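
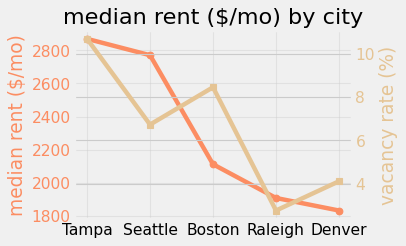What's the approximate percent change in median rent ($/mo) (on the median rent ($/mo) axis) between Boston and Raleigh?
Boston ≈ 2100, Raleigh ≈ 1900; (1900 − 2100) / 2100 ≈ -9.5%.

≈ -9.5%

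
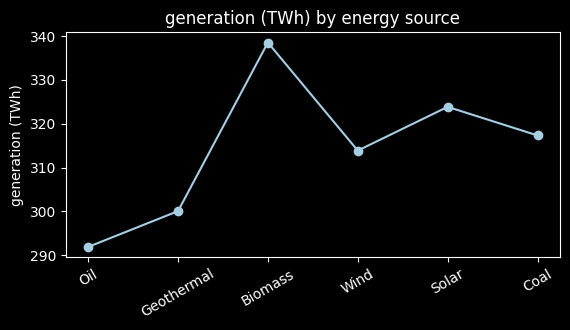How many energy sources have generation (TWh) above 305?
Above 305: Biomass, Wind, Solar, Coal.

4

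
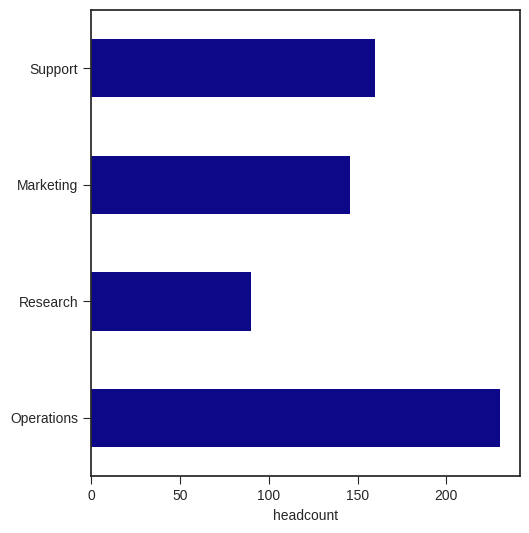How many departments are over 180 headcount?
Above 180: Operations.

1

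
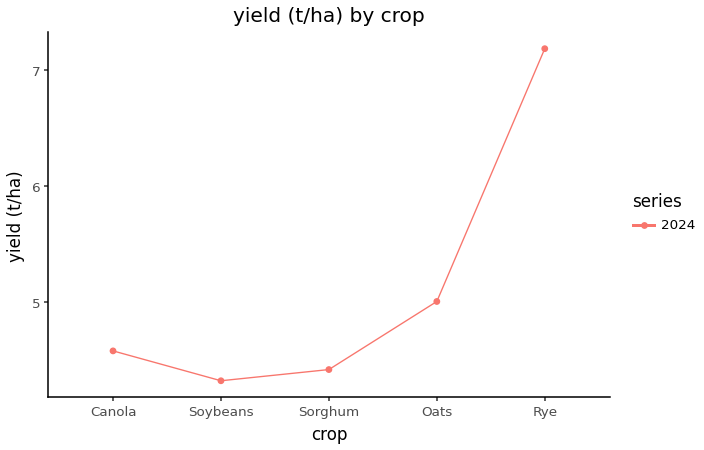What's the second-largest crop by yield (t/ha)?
Oats

Top 3: Rye ≈ 7.0, Oats ≈ 5.0, Canola ≈ 4.5.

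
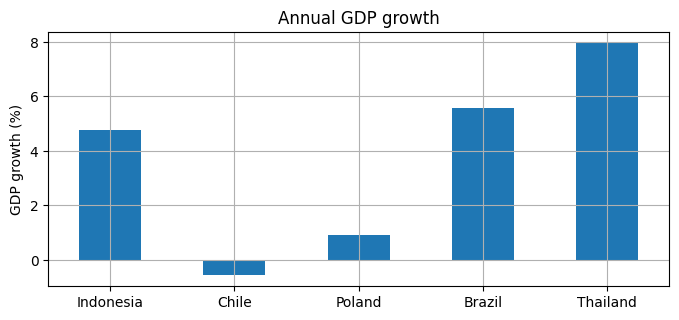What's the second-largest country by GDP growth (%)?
Top 3: Thailand ≈ 8, Brazil ≈ 6, Indonesia ≈ 5.

Brazil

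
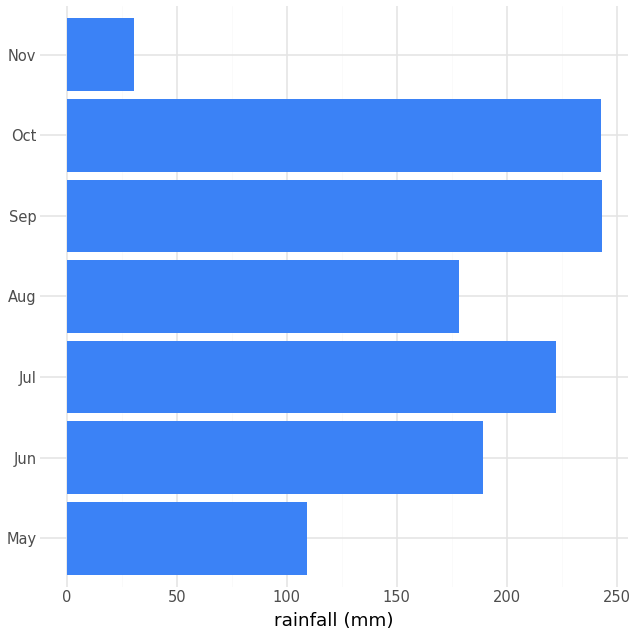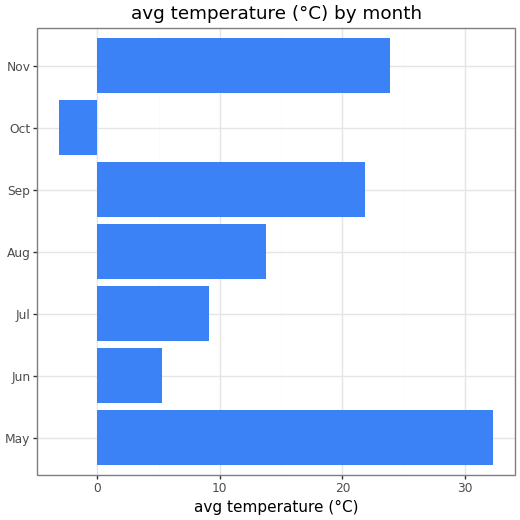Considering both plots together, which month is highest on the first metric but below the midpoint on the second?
Oct

Chart 2 median avg temperature (°C) ≈ 15; below-median months: Jun, Jul, Oct. Among those, Oct has the highest rainfall (mm) (≈ 250).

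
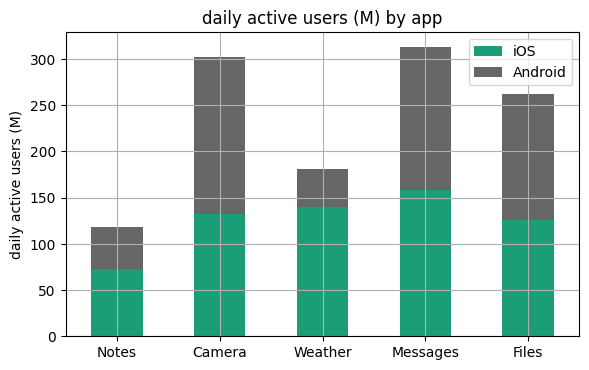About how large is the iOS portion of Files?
≈ 150

iOS top ≈ 150, bottom ≈ 0; segment ≈ 150.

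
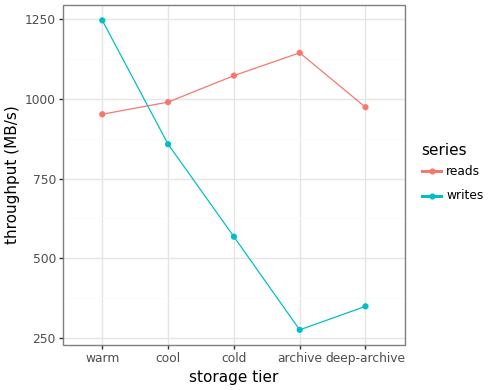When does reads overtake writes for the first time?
cool

warm: reads ≈ 1000 vs writes ≈ 1200 (not yet); cool: reads ≈ 1000 vs writes ≈ 900 (first crossover).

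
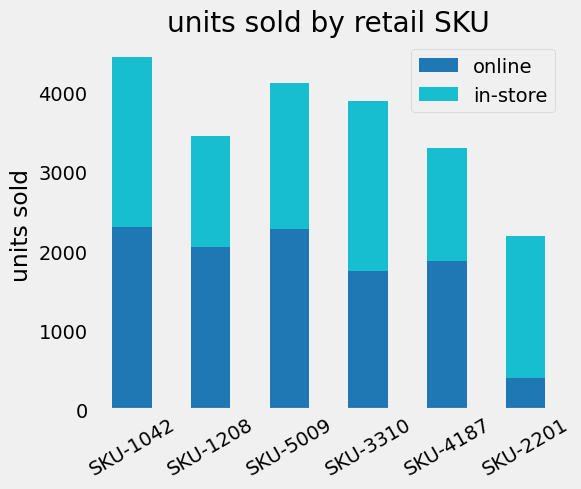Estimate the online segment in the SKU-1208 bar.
online top ≈ 2000, bottom ≈ 0; segment ≈ 2000.

≈ 2000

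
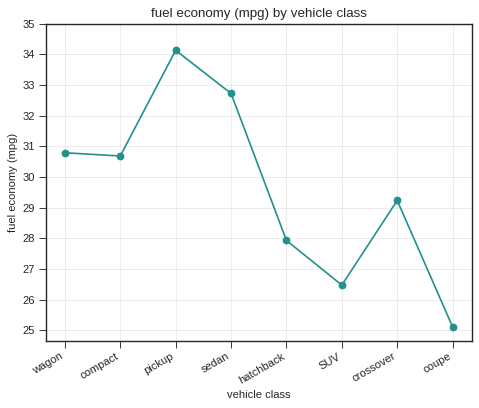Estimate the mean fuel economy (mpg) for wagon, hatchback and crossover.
(31 + 28 + 29) / 3 ≈ 29.

≈ 29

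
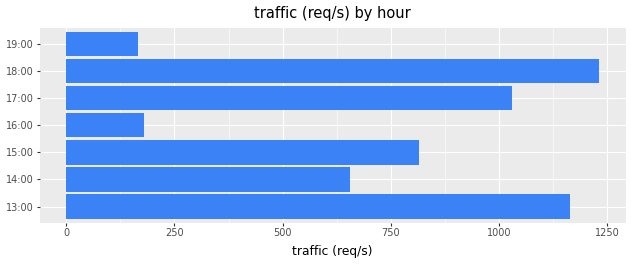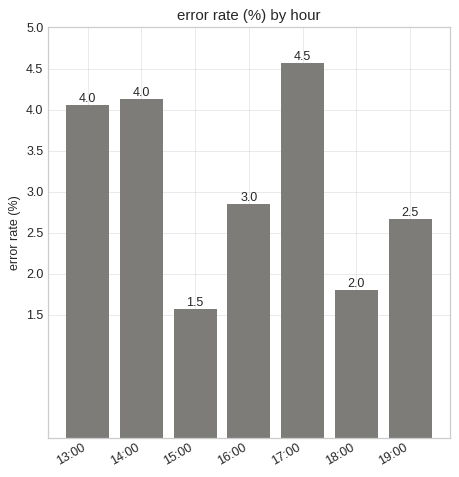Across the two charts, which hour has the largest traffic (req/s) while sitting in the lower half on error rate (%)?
Chart 2 median error rate (%) ≈ 3; below-median hours: 15:00, 18:00, 19:00. Among those, 18:00 has the highest traffic (req/s) (≈ 1200).

18:00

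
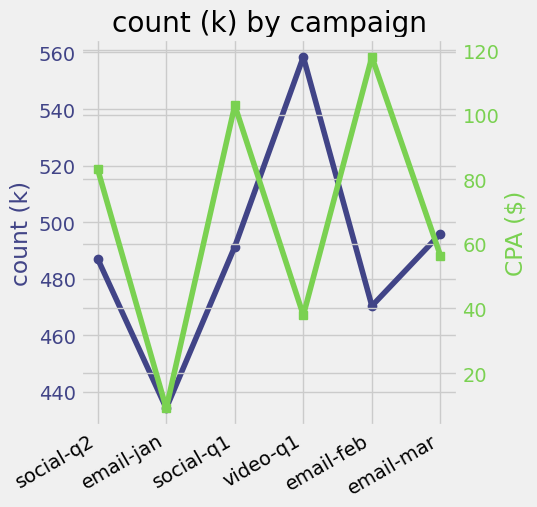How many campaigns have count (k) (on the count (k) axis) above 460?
5

Above 460: social-q2, social-q1, video-q1, email-feb, email-mar.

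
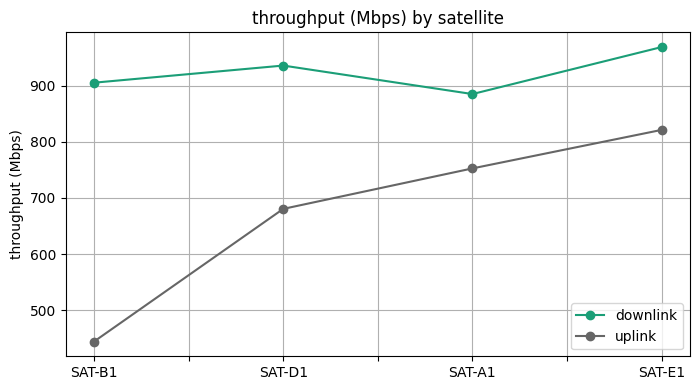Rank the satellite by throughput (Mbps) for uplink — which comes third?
Top 4 for uplink: SAT-E1 ≈ 800, SAT-A1 ≈ 750, SAT-D1 ≈ 700, SAT-B1 ≈ 450.

SAT-D1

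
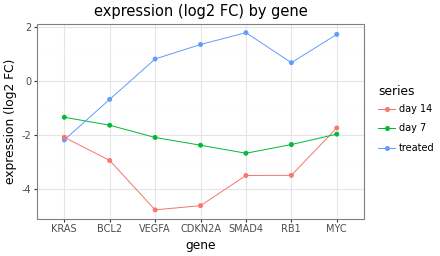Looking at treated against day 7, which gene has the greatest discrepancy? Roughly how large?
SMAD4, ≈ 5 log2 FC

SMAD4: treated ≈ 2, day 7 ≈ -3 → gap ≈ 5. Next-largest (CDKN2A) is only ≈ 3.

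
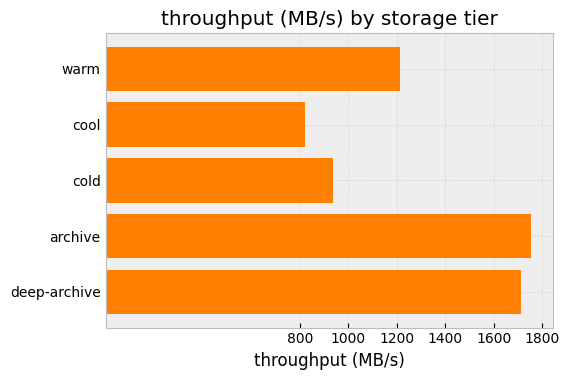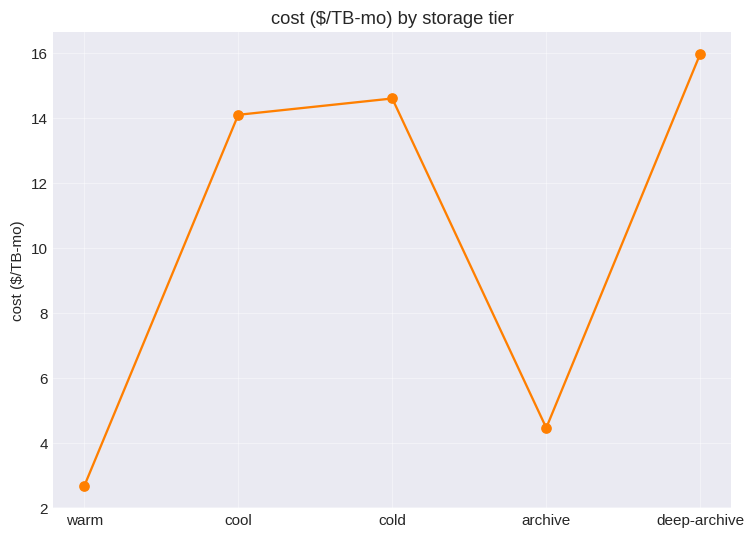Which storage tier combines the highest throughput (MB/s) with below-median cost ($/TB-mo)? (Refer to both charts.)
Chart 2 median cost ($/TB-mo) ≈ 14; below-median storage tiers: warm, archive. Among those, archive has the highest throughput (MB/s) (≈ 1800).

archive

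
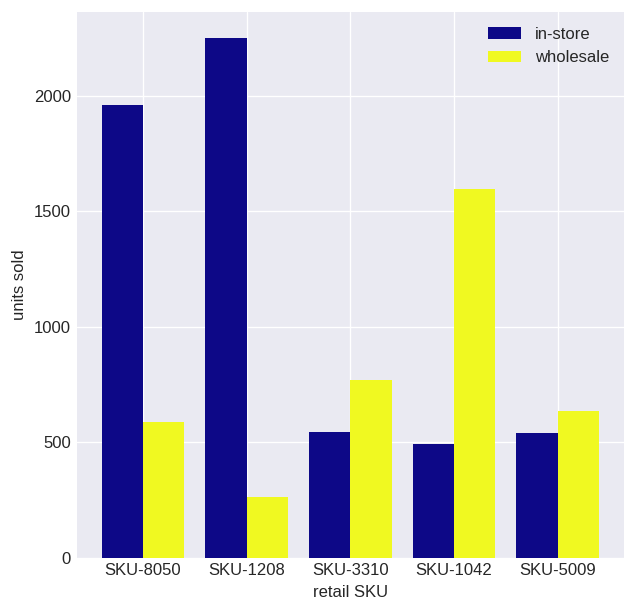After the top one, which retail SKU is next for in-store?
SKU-8050

Top 3 for in-store: SKU-1208 ≈ 2200, SKU-8050 ≈ 2000, SKU-3310 ≈ 600.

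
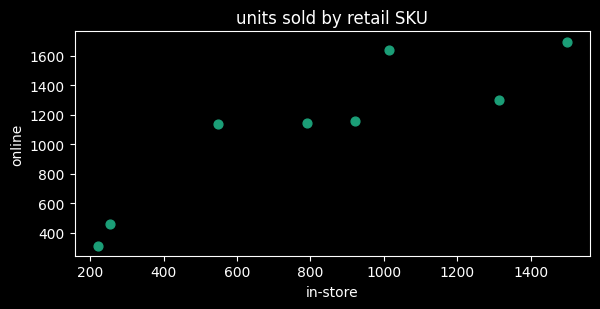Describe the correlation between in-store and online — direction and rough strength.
Points are positively correlated; strong (|r| ≈ 0.9).

positive, strong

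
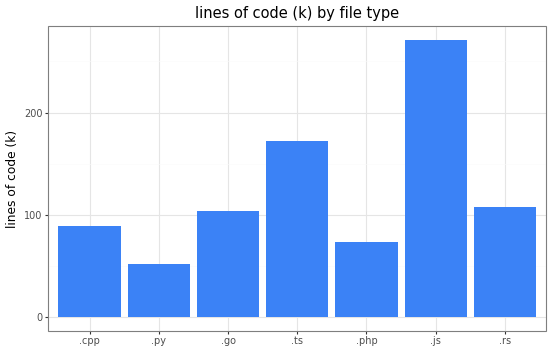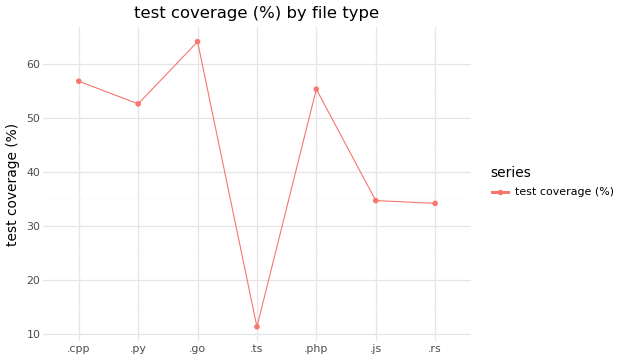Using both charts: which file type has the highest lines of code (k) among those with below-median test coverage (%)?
Chart 2 median test coverage (%) ≈ 50; below-median file types: .ts, .js, .rs. Among those, .js has the highest lines of code (k) (≈ 275).

.js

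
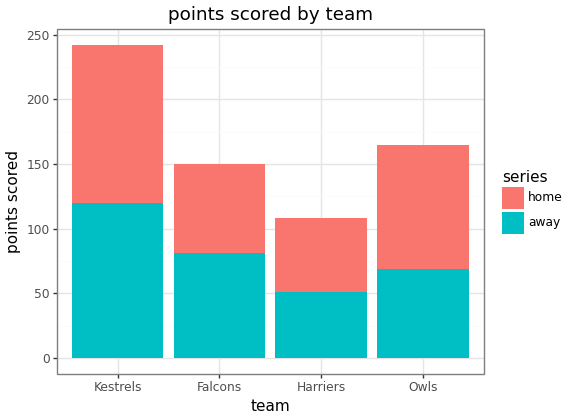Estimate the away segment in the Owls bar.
away top ≈ 75, bottom ≈ 0; segment ≈ 75.

≈ 75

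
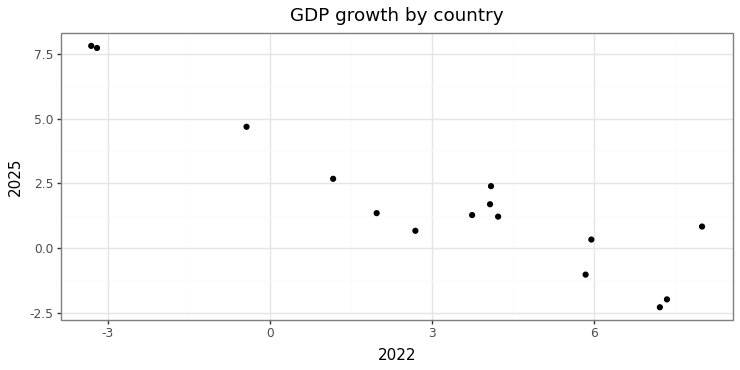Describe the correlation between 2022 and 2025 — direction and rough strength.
Points are negatively correlated; strong (|r| ≈ 0.9).

negative, strong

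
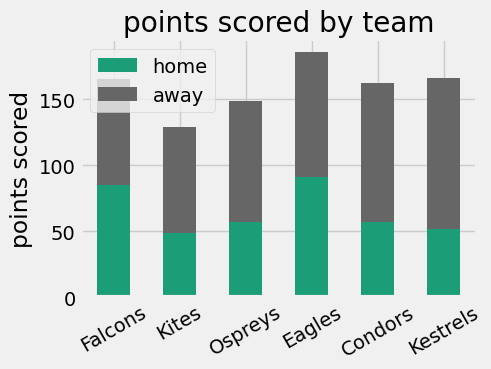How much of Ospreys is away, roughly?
≈ 80

away top ≈ 140, bottom ≈ 60; segment ≈ 80.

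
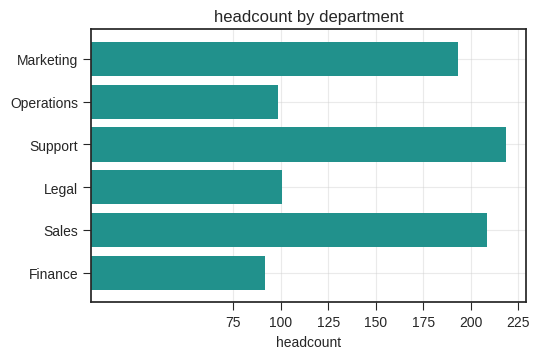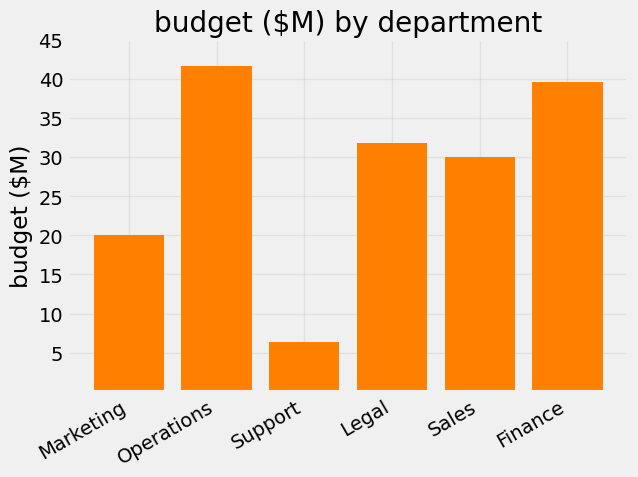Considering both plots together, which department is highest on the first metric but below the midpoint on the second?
Chart 2 median budget ($M) ≈ 30; below-median departments: Marketing, Support, Sales. Among those, Support has the highest headcount (≈ 225).

Support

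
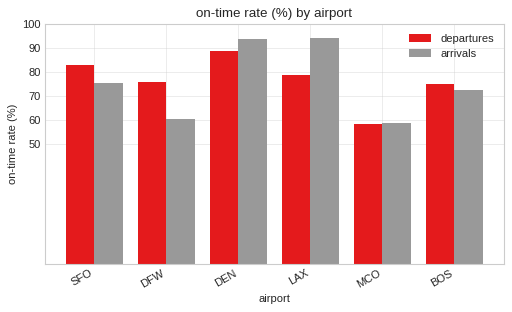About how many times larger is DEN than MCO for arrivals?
DEN ≈ 90, MCO ≈ 60; 90/60 ≈ 1.5.

≈ 1.5×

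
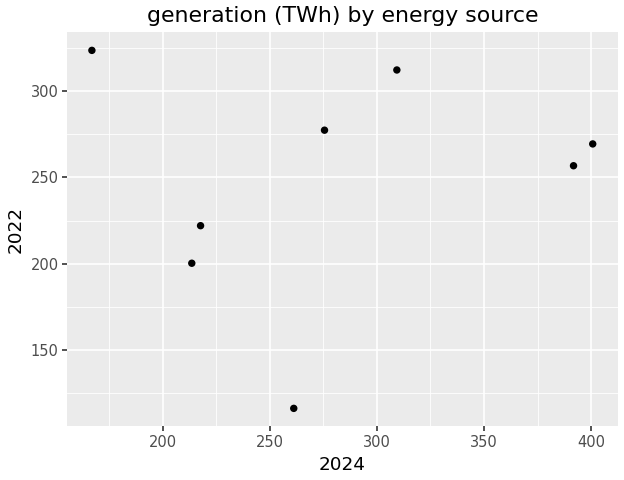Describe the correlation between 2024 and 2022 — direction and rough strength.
Points are roughly uncorrelated; weak (|r| ≈ 0.1).

no clear correlation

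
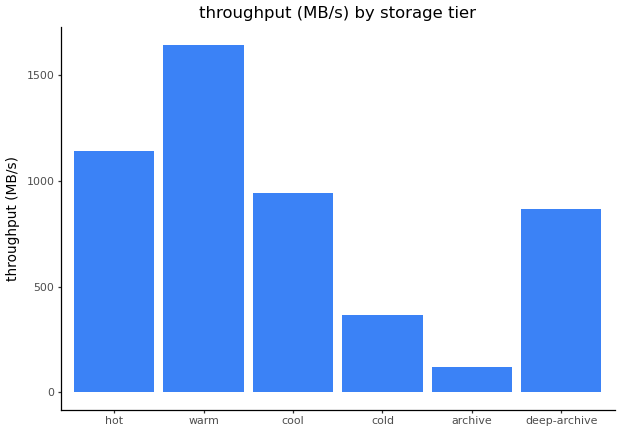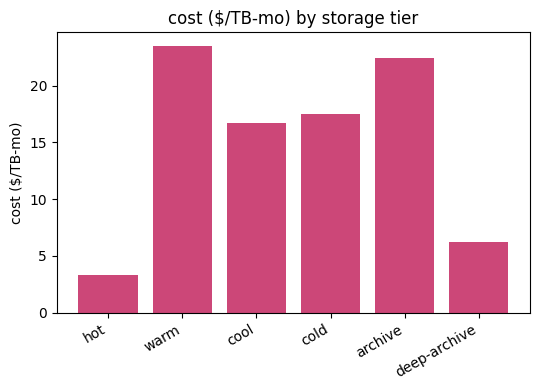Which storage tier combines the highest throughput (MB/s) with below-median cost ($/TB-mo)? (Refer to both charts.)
Chart 2 median cost ($/TB-mo) ≈ 15; below-median storage tiers: hot, cool, deep-archive. Among those, hot has the highest throughput (MB/s) (≈ 1200).

hot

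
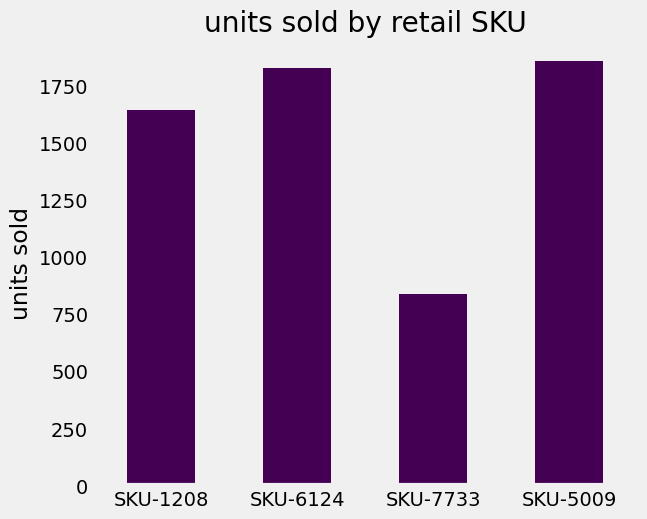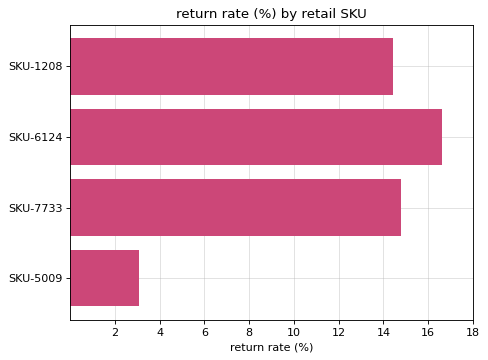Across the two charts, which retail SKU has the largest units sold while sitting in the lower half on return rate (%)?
Chart 2 median return rate (%) ≈ 14; below-median retail SKUs: SKU-1208, SKU-5009. Among those, SKU-5009 has the highest units sold (≈ 1800).

SKU-5009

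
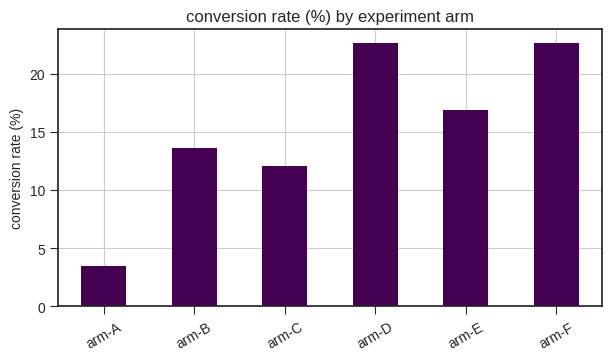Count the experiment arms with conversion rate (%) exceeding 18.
2

Above 18: arm-D, arm-F.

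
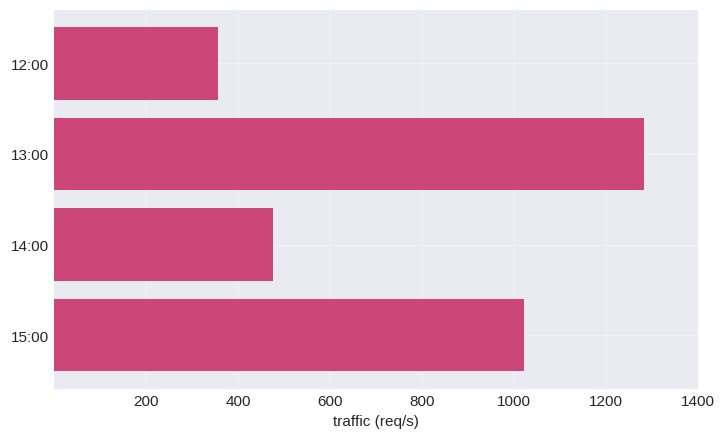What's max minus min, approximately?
Max 13:00 ≈ 1200, min 12:00 ≈ 400; range ≈ 800.

≈ 800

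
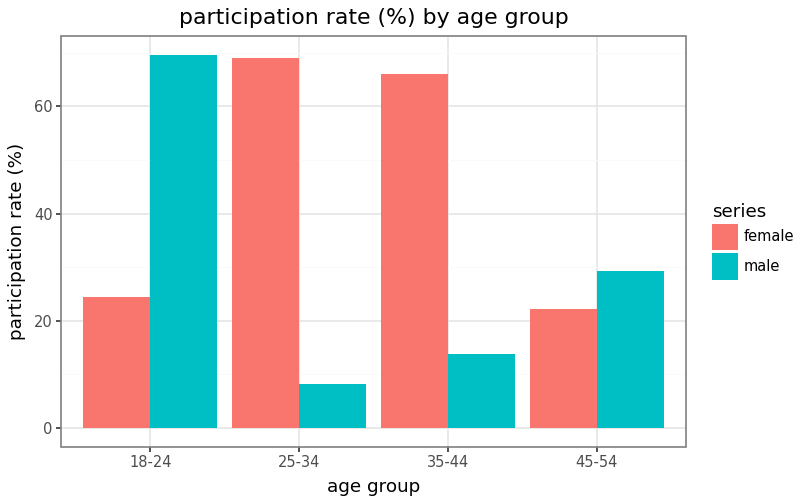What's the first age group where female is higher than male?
25-34

18-24: female ≈ 20 vs male ≈ 70 (not yet); 25-34: female ≈ 70 vs male ≈ 10 (first crossover).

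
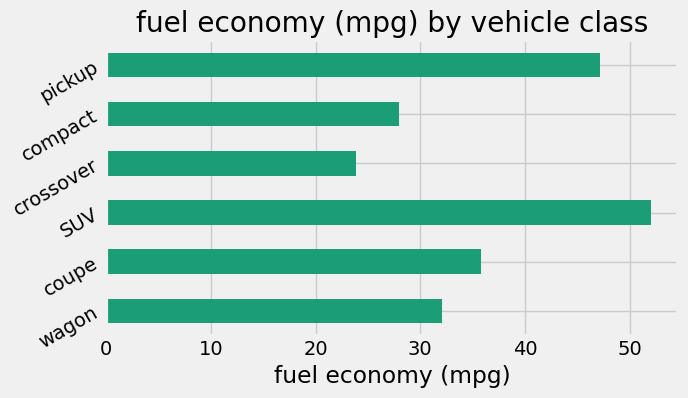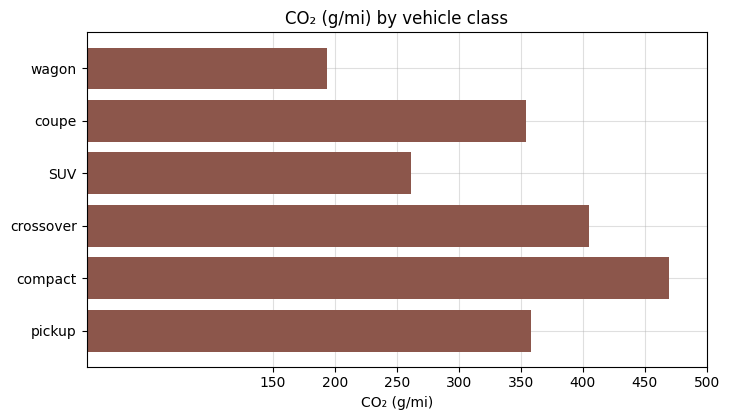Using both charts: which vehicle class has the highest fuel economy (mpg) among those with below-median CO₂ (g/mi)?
SUV

Chart 2 median CO₂ (g/mi) ≈ 350; below-median vehicle classes: wagon, coupe, SUV. Among those, SUV has the highest fuel economy (mpg) (≈ 50).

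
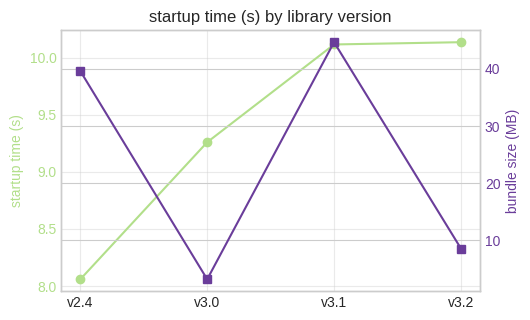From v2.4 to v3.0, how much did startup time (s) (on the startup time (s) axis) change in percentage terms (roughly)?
v2.4 ≈ 8.0, v3.0 ≈ 9.2; (9.2 − 8.0) / 8.0 ≈ +15%.

≈ +15%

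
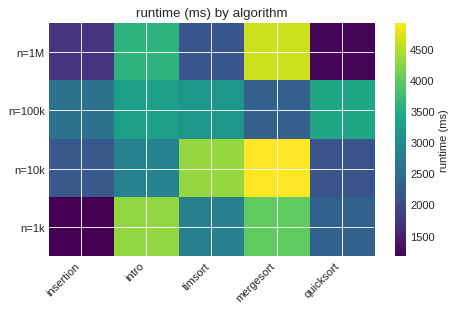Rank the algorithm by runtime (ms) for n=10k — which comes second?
timsort

Top 3 for n=10k: mergesort ≈ 5000, timsort ≈ 4500, intro ≈ 3000.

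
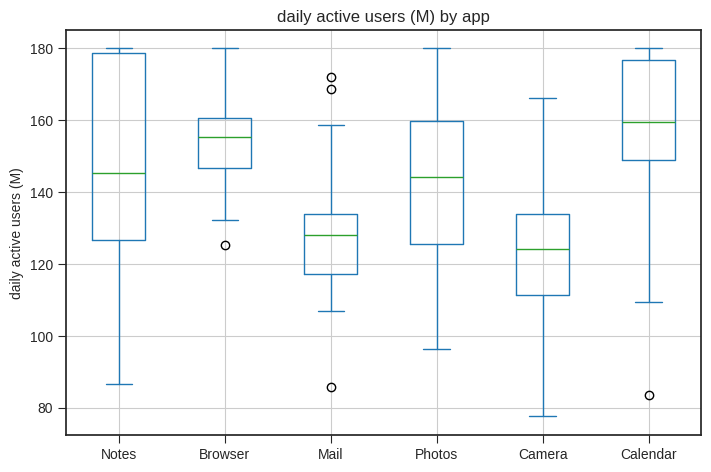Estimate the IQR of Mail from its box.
Q3 ≈ 135, Q1 ≈ 115; IQR ≈ 20.

≈ 20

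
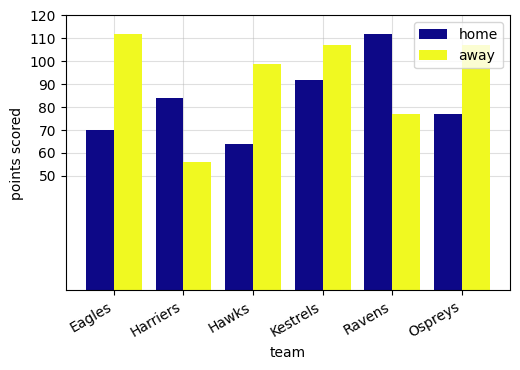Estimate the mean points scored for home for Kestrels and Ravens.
≈ 100

(90 + 110) / 2 ≈ 100.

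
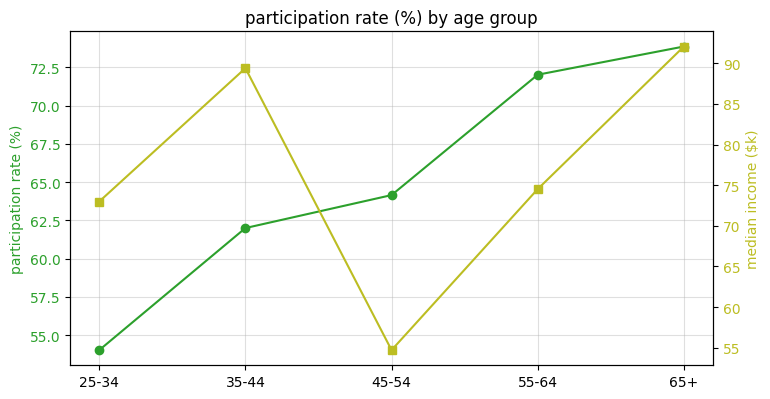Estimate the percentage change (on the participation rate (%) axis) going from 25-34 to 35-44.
25-34 ≈ 54, 35-44 ≈ 62; (62 − 54) / 54 ≈ +14.8%.

≈ +14.8%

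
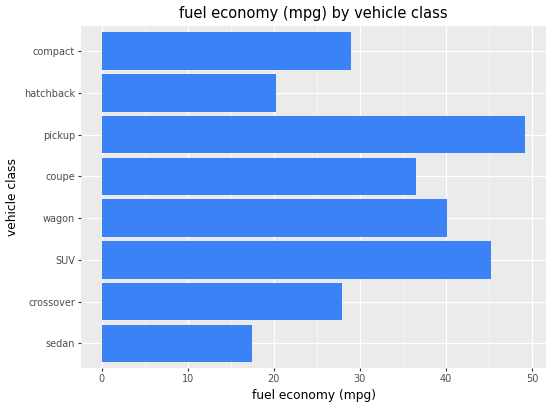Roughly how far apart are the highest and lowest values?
Max pickup ≈ 50, min sedan ≈ 15; range ≈ 35.

≈ 35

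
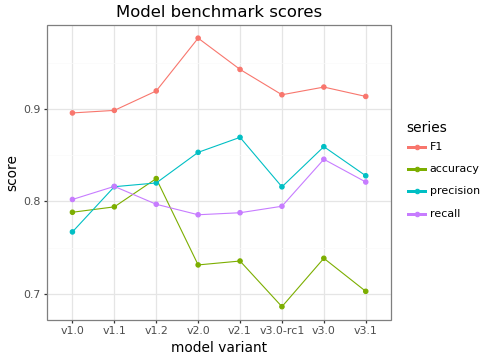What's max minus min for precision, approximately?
≈ 0.10

Max v2.1 ≈ 0.85, min v1.0 ≈ 0.75; range ≈ 0.10.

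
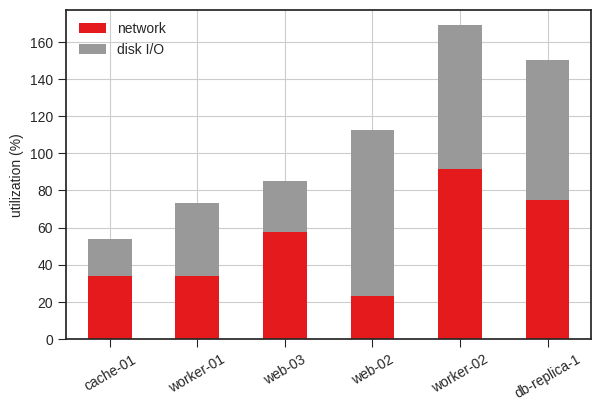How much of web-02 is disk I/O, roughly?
disk I/O top ≈ 120, bottom ≈ 20; segment ≈ 100.

≈ 100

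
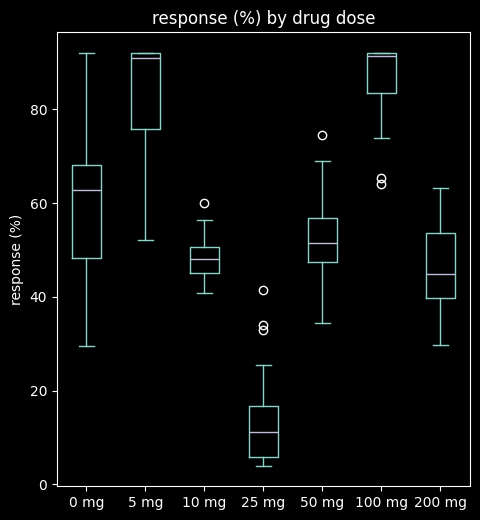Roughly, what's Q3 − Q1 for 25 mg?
≈ 10

Q3 ≈ 20, Q1 ≈ 10; IQR ≈ 10.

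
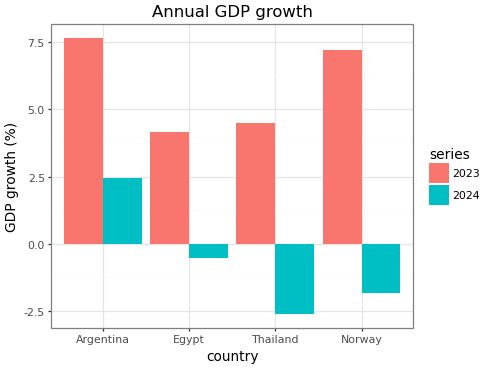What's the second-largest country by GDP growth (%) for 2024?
Top 3 for 2024: Argentina ≈ 2, Egypt ≈ -1, Norway ≈ -2.

Egypt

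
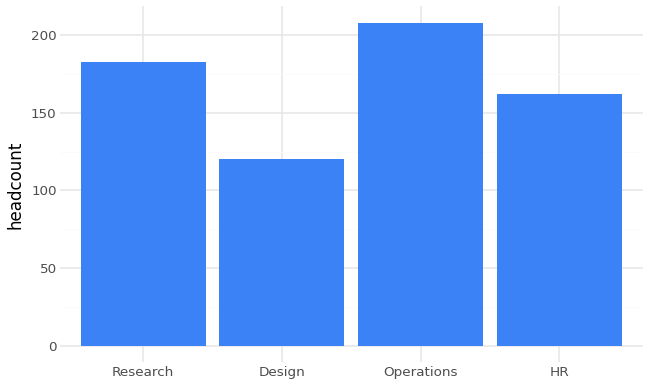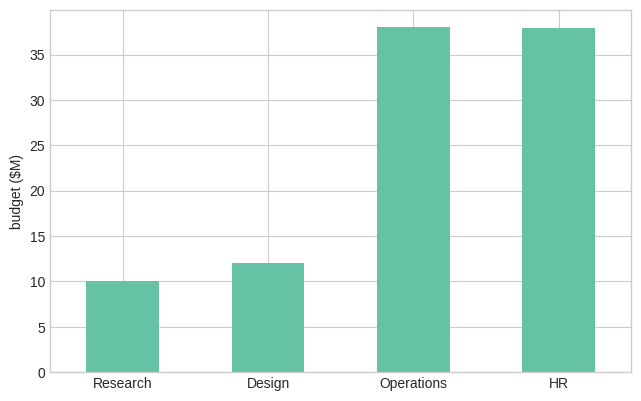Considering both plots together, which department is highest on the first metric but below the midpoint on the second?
Chart 2 median budget ($M) ≈ 25; below-median departments: Research, Design. Among those, Research has the highest headcount (≈ 180).

Research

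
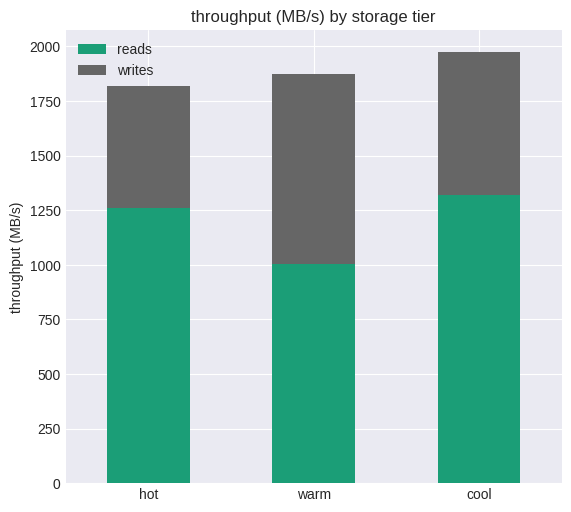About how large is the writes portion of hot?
writes top ≈ 1800, bottom ≈ 1200; segment ≈ 600.

≈ 600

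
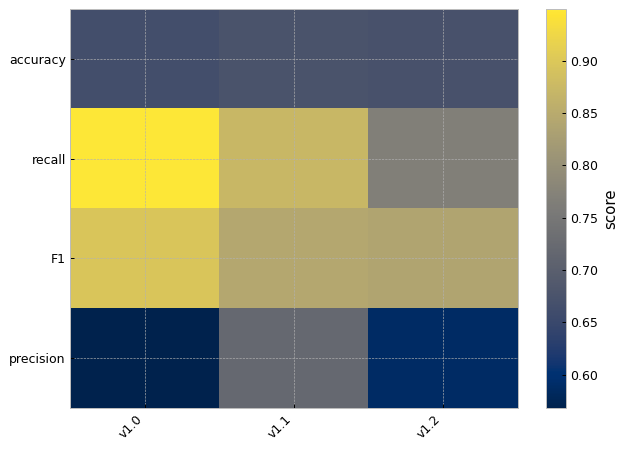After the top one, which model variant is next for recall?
Top 3 for recall: v1.0 ≈ 0.95, v1.1 ≈ 0.85, v1.2 ≈ 0.75.

v1.1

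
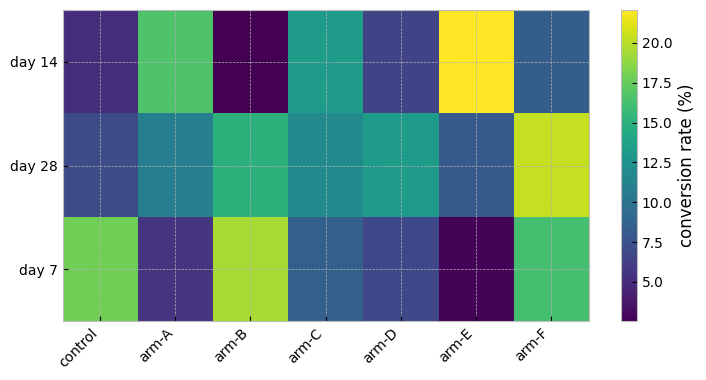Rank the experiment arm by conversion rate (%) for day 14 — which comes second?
Top 3 for day 14: arm-E ≈ 22, arm-A ≈ 16, arm-C ≈ 14.

arm-A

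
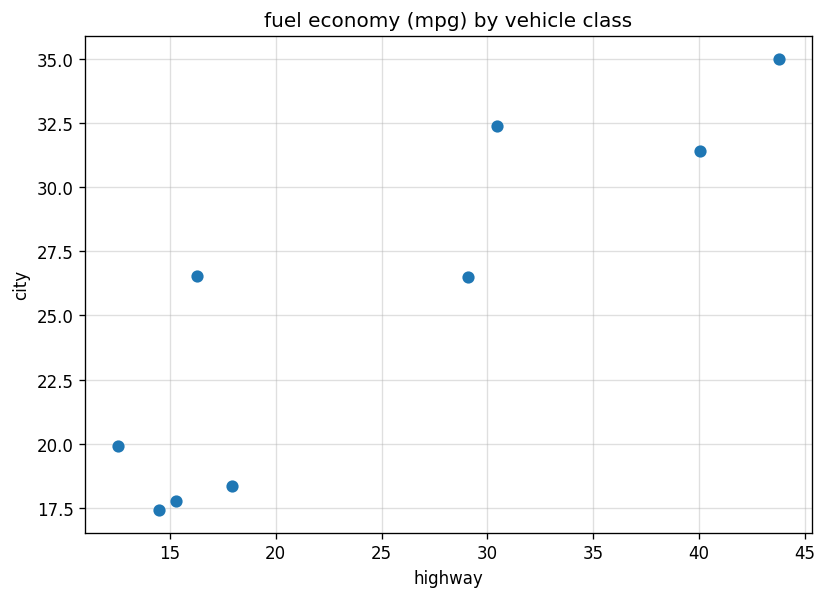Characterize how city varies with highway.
positive, strong

Points are positively correlated; strong (|r| ≈ 0.9).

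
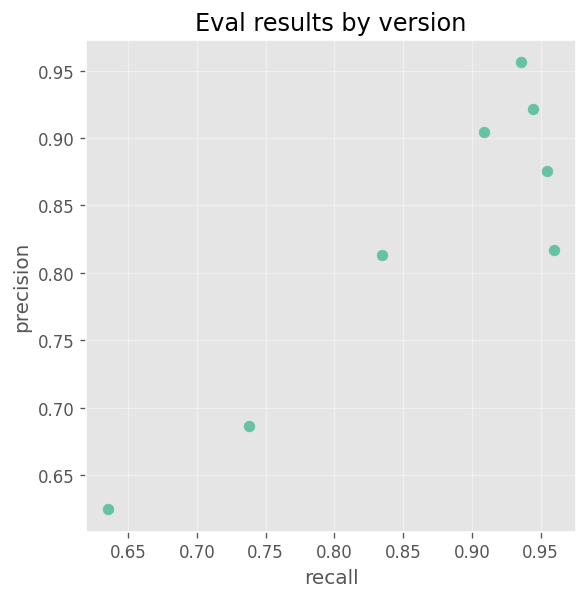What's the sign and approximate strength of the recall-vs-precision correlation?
Points are positively correlated; strong (|r| ≈ 0.9).

positive, strong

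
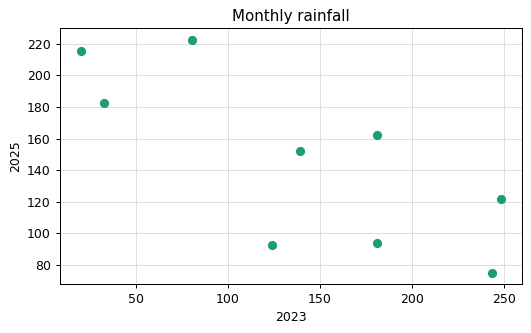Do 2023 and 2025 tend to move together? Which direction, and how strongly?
Points are negatively correlated; strong (|r| ≈ 0.8).

negative, strong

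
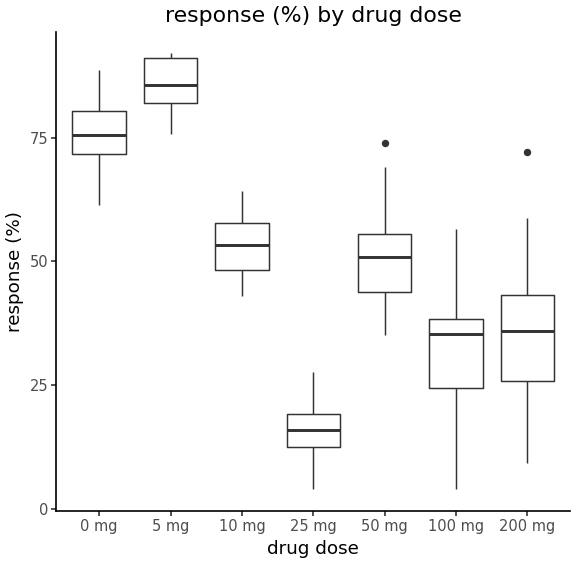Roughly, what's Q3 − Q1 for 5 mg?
≈ 10

Q3 ≈ 90, Q1 ≈ 80; IQR ≈ 10.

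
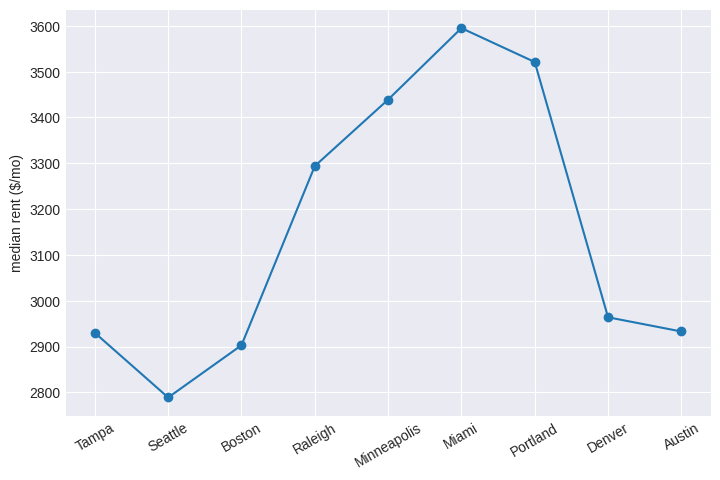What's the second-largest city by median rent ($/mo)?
Top 3: Miami ≈ 3600, Portland ≈ 3500, Minneapolis ≈ 3400.

Portland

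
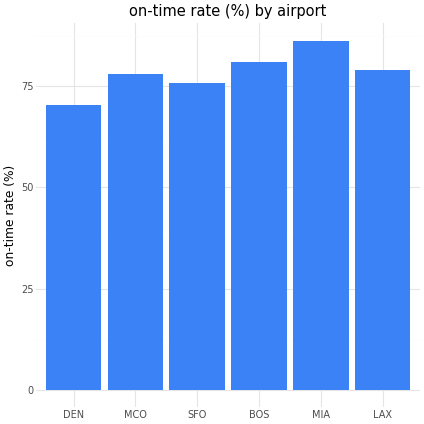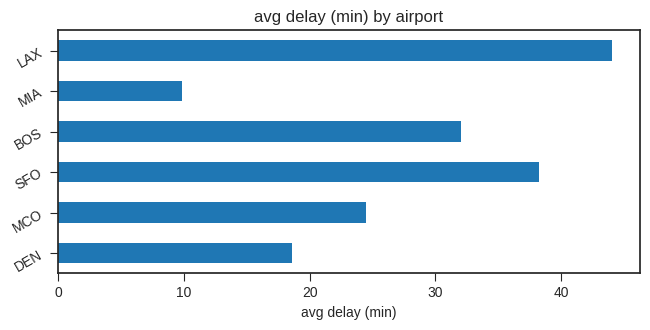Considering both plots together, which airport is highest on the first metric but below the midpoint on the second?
MIA

Chart 2 median avg delay (min) ≈ 30; below-median airports: DEN, MCO, MIA. Among those, MIA has the highest on-time rate (%) (≈ 90).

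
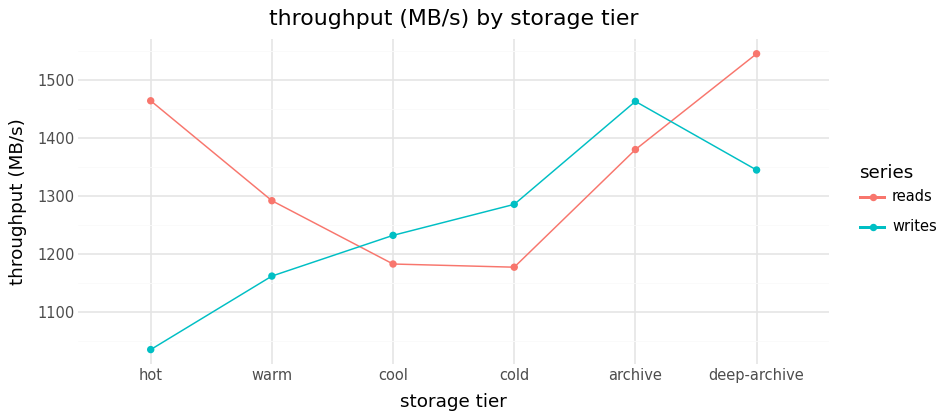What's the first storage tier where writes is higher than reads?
warm: writes ≈ 1150 vs reads ≈ 1300 (not yet); cool: writes ≈ 1250 vs reads ≈ 1200 (first crossover).

cool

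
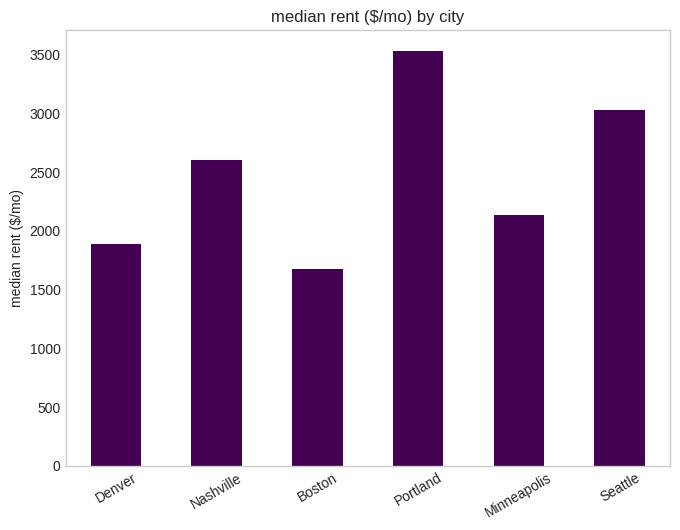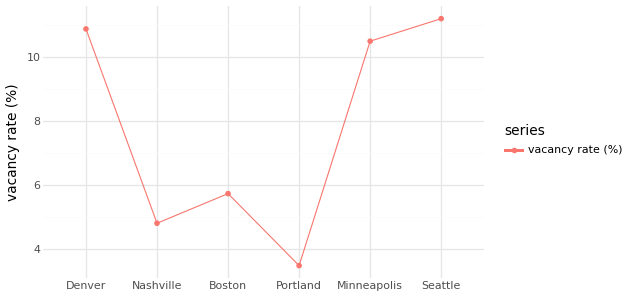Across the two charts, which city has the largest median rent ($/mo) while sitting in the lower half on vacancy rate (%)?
Chart 2 median vacancy rate (%) ≈ 8; below-median cities: Nashville, Boston, Portland. Among those, Portland has the highest median rent ($/mo) (≈ 3500).

Portland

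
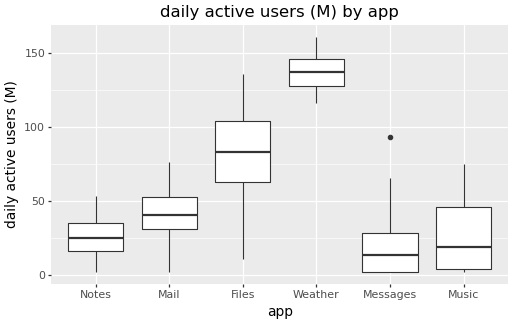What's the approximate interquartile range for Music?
Q3 ≈ 50, Q1 ≈ 0; IQR ≈ 50.

≈ 50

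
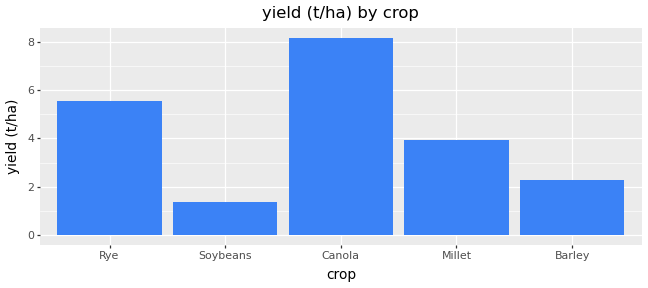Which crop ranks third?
Millet

Top 4: Canola ≈ 8, Rye ≈ 6, Millet ≈ 4, Barley ≈ 2.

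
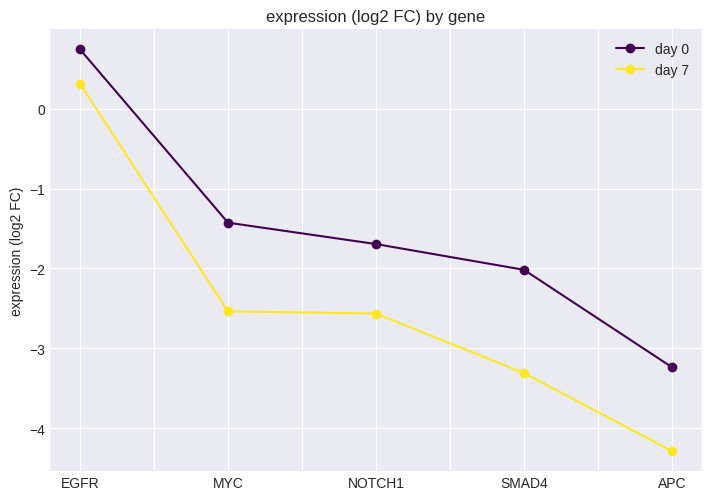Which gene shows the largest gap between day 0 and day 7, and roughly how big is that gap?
SMAD4: day 0 ≈ -2.0, day 7 ≈ -3.5 → gap ≈ 1.5. Next-largest (MYC) is only ≈ 1.0.

SMAD4, ≈ 1.5 log2 FC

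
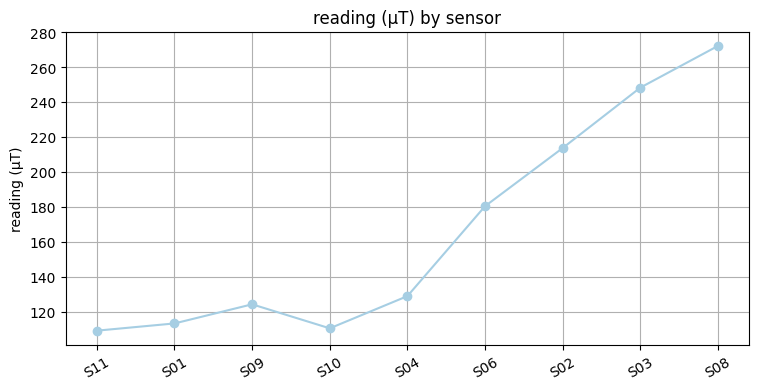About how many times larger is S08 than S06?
S08 ≈ 280, S06 ≈ 180; 280/180 ≈ 1.56.

≈ 1.56×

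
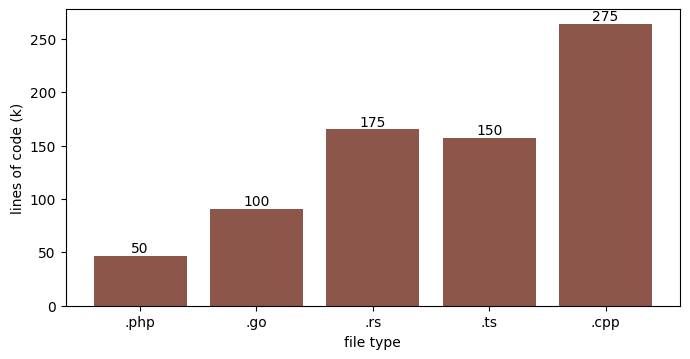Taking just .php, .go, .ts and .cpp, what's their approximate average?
≈ 144

(50 + 100 + 150 + 275) / 4 ≈ 144.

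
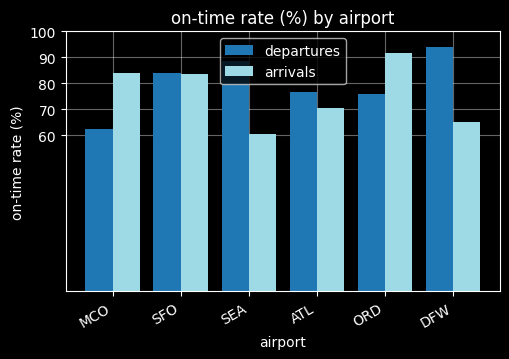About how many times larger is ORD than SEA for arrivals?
≈ 1.5×

ORD ≈ 90, SEA ≈ 60; 90/60 ≈ 1.5.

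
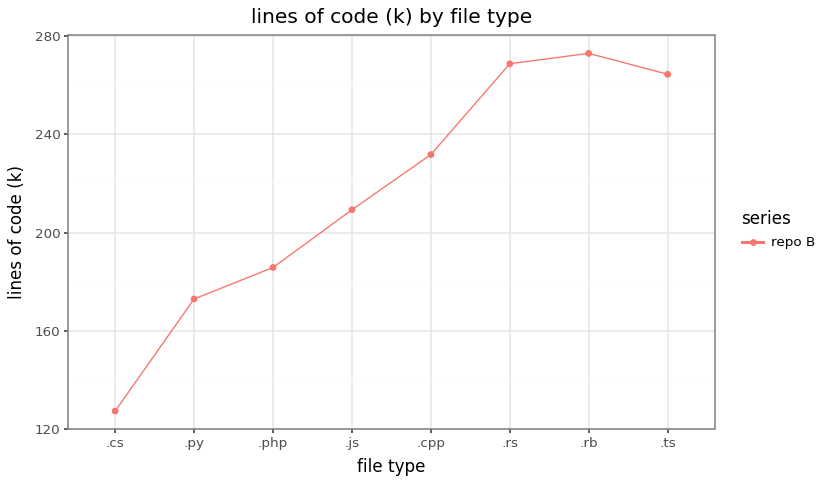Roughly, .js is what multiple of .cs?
≈ 1.67×

.js ≈ 200, .cs ≈ 120; 200/120 ≈ 1.67.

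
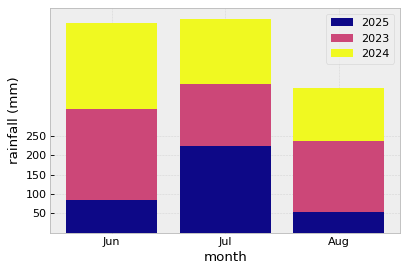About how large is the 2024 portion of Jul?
2024 top ≈ 550, bottom ≈ 400; segment ≈ 150.

≈ 150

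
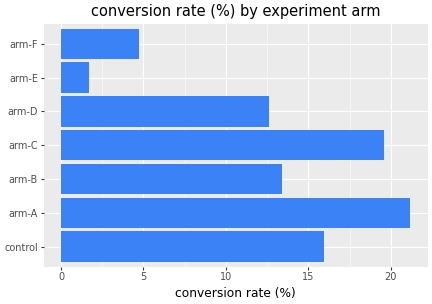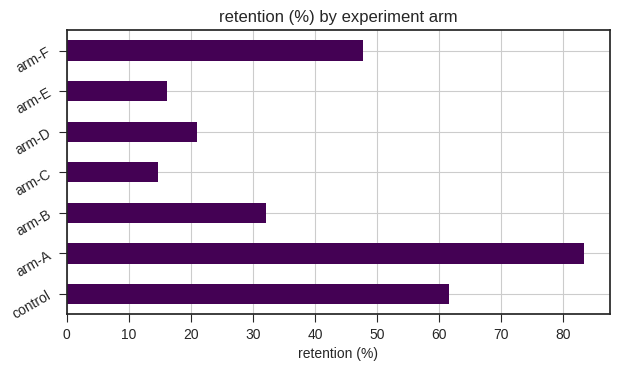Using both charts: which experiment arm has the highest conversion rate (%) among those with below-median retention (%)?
arm-C

Chart 2 median retention (%) ≈ 30; below-median experiment arms: arm-C, arm-D, arm-E. Among those, arm-C has the highest conversion rate (%) (≈ 20).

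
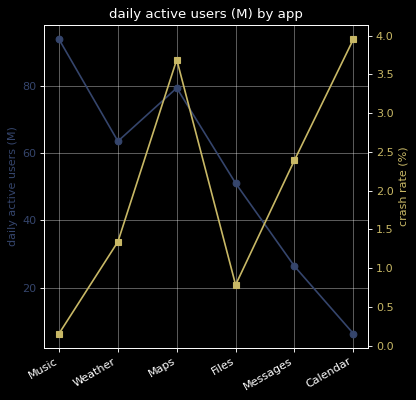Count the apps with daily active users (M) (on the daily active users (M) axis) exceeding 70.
Above 70: Music, Maps.

2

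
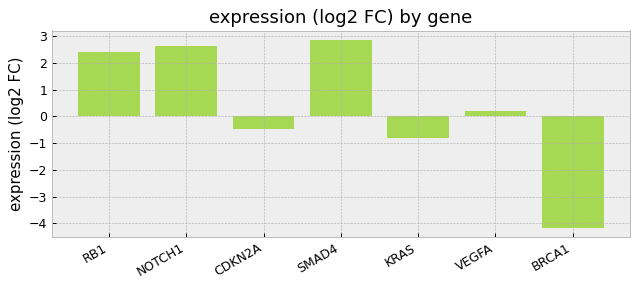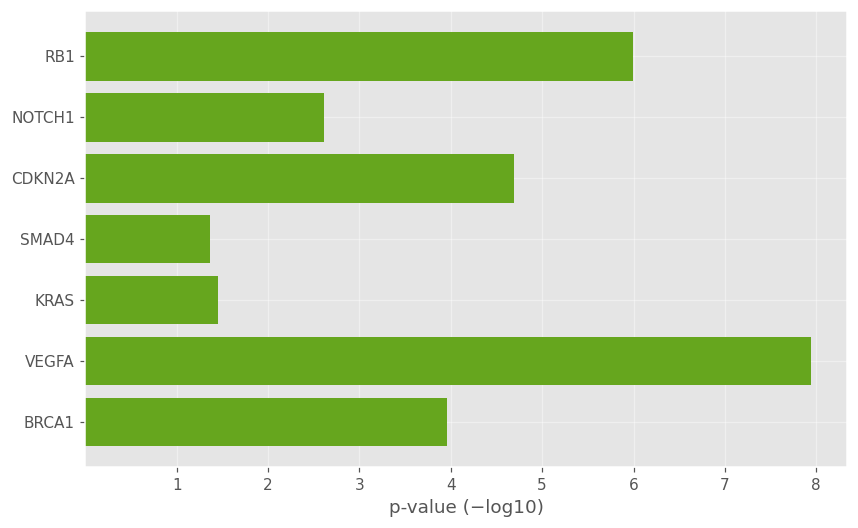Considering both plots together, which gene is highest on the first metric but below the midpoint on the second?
Chart 2 median p-value (−log10) ≈ 4; below-median genes: NOTCH1, SMAD4, KRAS. Among those, SMAD4 has the highest expression (log2 FC) (≈ 3).

SMAD4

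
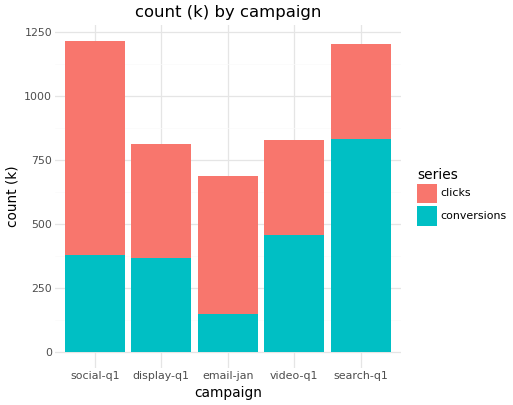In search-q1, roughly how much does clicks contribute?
clicks top ≈ 1200, bottom ≈ 800; segment ≈ 400.

≈ 400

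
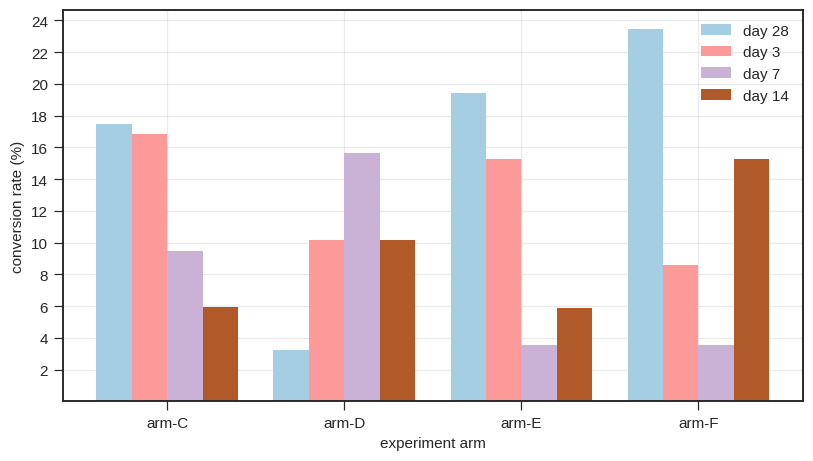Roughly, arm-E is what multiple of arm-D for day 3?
≈ 1.6×

arm-E ≈ 16, arm-D ≈ 10; 16/10 ≈ 1.6.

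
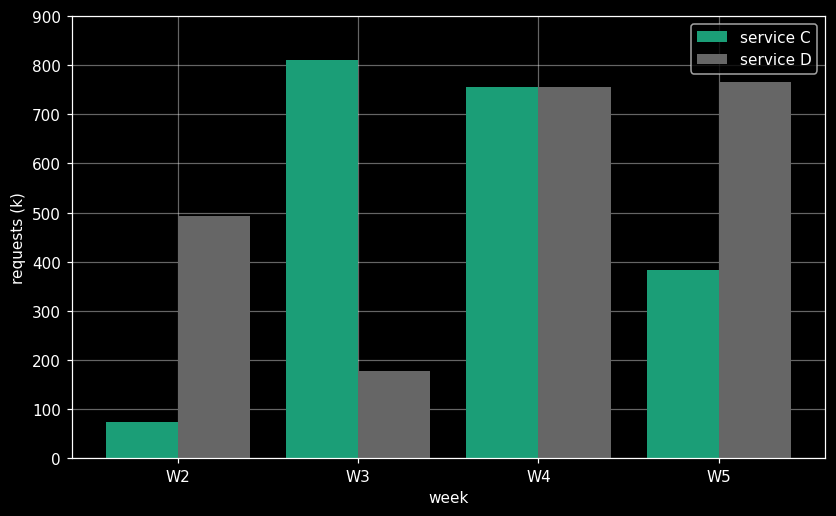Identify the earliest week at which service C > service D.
W3

W2: service C ≈ 100 vs service D ≈ 500 (not yet); W3: service C ≈ 800 vs service D ≈ 200 (first crossover).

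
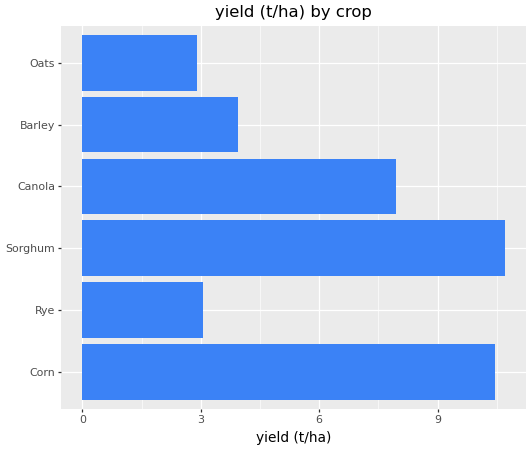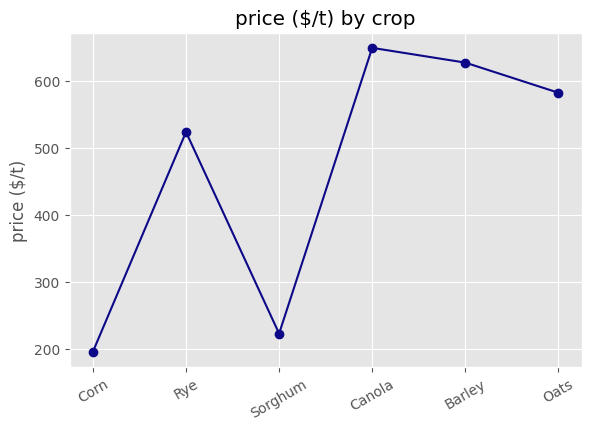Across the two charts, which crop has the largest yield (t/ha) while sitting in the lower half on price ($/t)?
Sorghum

Chart 2 median price ($/t) ≈ 600; below-median crops: Corn, Rye, Sorghum. Among those, Sorghum has the highest yield (t/ha) (≈ 11).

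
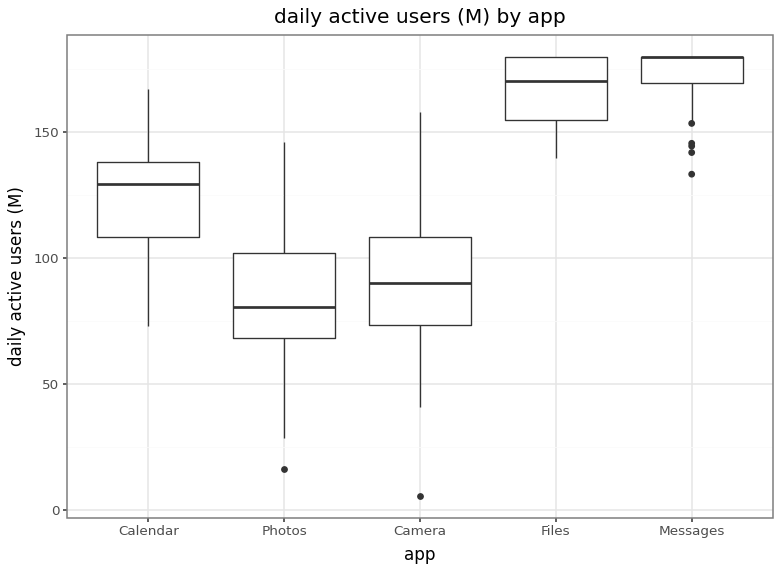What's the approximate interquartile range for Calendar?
≈ 30

Q3 ≈ 140, Q1 ≈ 110; IQR ≈ 30.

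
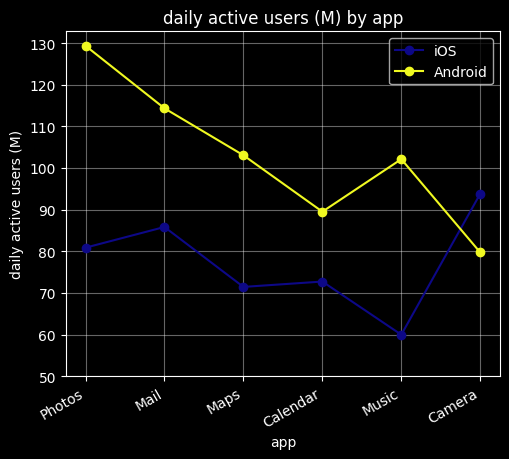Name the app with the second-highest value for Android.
Mail

Top 3 for Android: Photos ≈ 130, Mail ≈ 110, Maps ≈ 100.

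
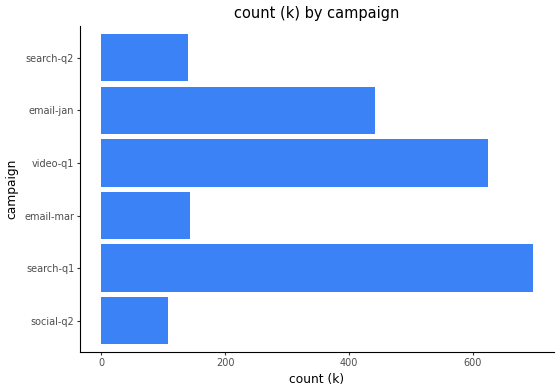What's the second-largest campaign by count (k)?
Top 3: search-q1 ≈ 700, video-q1 ≈ 600, email-jan ≈ 400.

video-q1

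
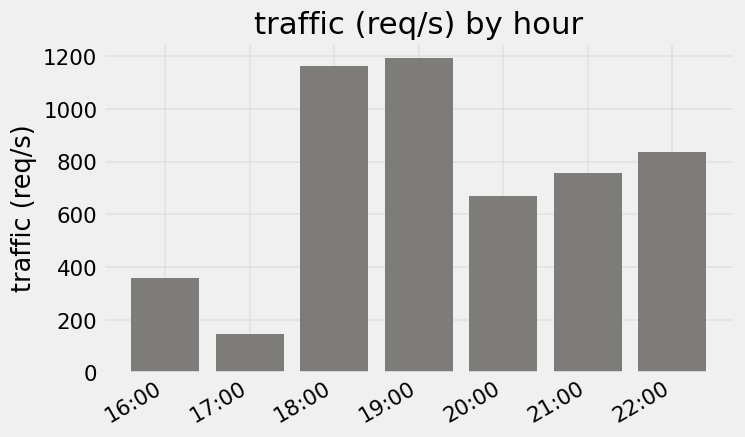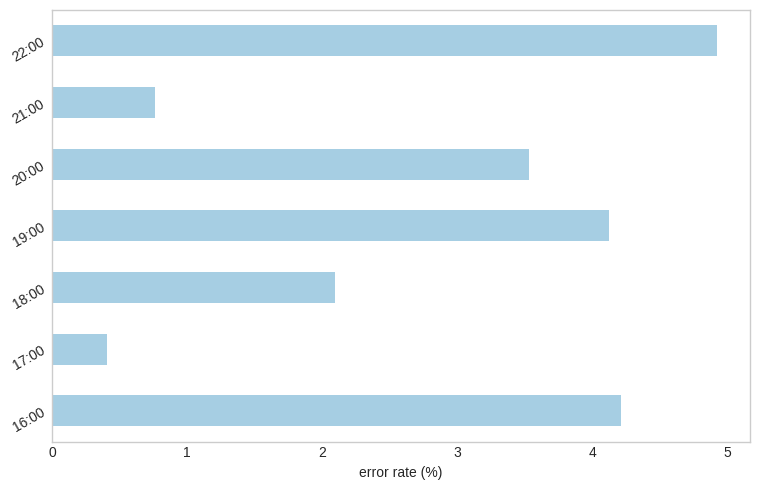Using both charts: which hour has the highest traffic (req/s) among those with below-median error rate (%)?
Chart 2 median error rate (%) ≈ 3.5; below-median hours: 17:00, 18:00, 21:00. Among those, 18:00 has the highest traffic (req/s) (≈ 1200).

18:00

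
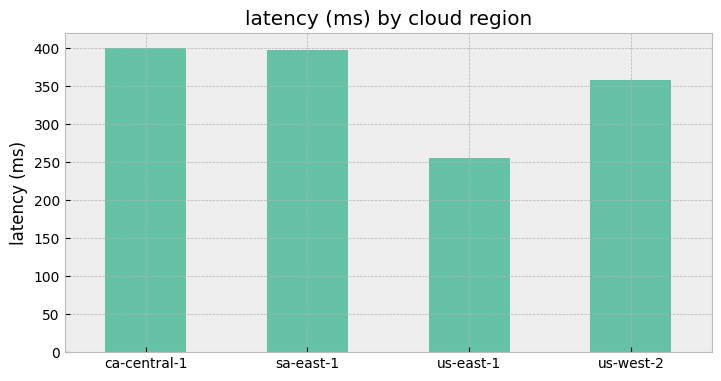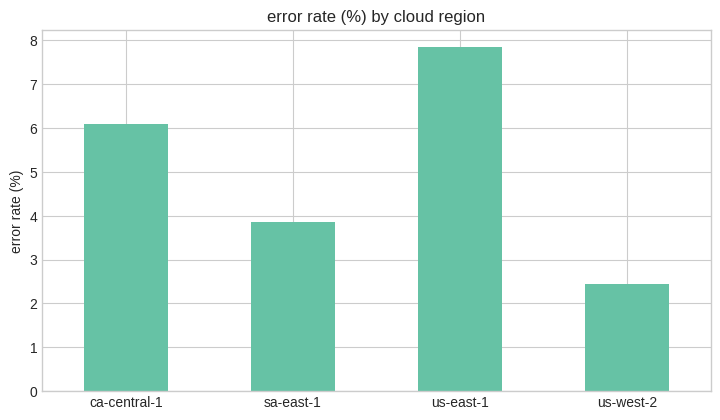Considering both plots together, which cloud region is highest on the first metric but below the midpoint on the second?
Chart 2 median error rate (%) ≈ 5; below-median cloud regions: sa-east-1, us-west-2. Among those, sa-east-1 has the highest latency (ms) (≈ 400).

sa-east-1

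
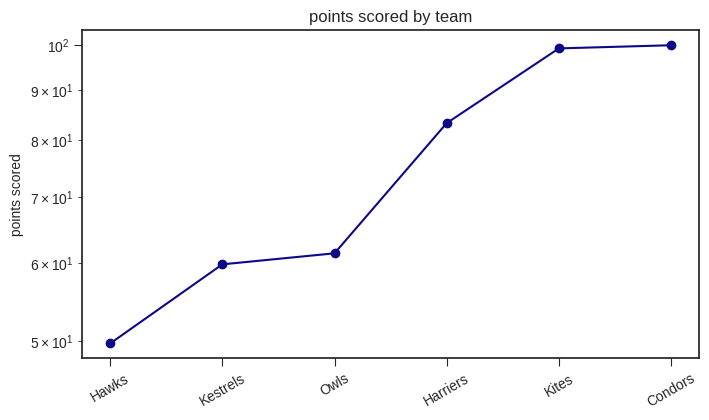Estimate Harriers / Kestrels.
Harriers ≈ 85, Kestrels ≈ 60; 85/60 ≈ 1.42.

≈ 1.42×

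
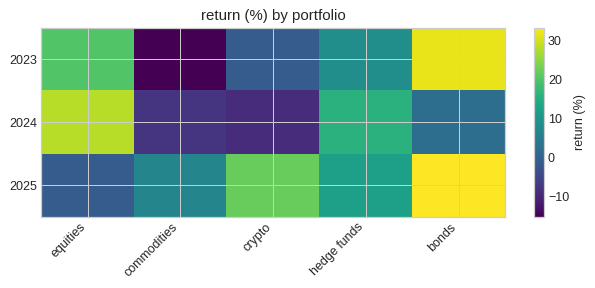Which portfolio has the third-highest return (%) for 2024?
Top 4 for 2024: equities ≈ 30, hedge funds ≈ 15, bonds ≈ 0, commodities ≈ -10.

bonds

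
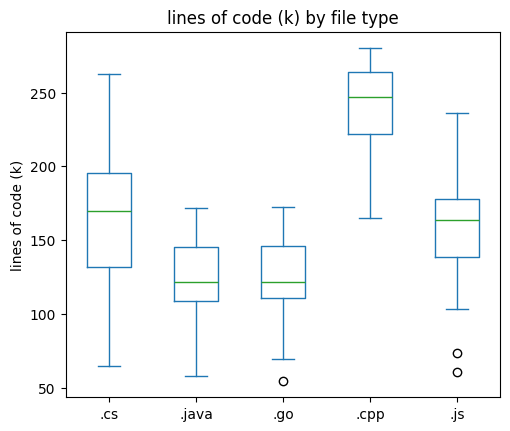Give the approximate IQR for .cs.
Q3 ≈ 200, Q1 ≈ 140; IQR ≈ 60.

≈ 60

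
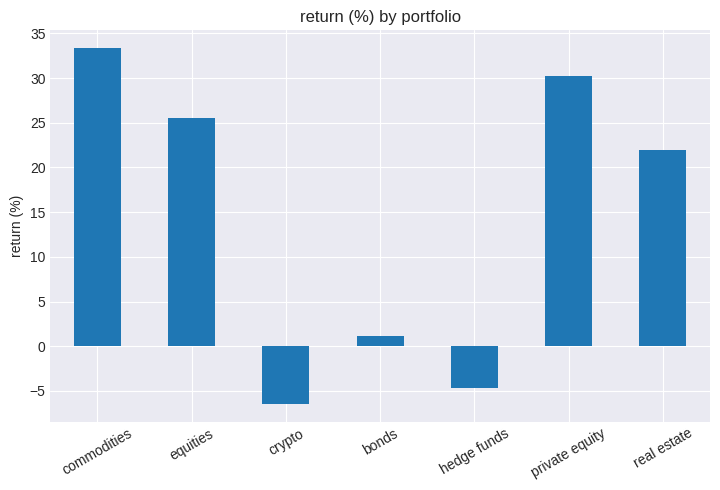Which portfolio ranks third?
equities

Top 4: commodities ≈ 35, private equity ≈ 30, equities ≈ 25, real estate ≈ 20.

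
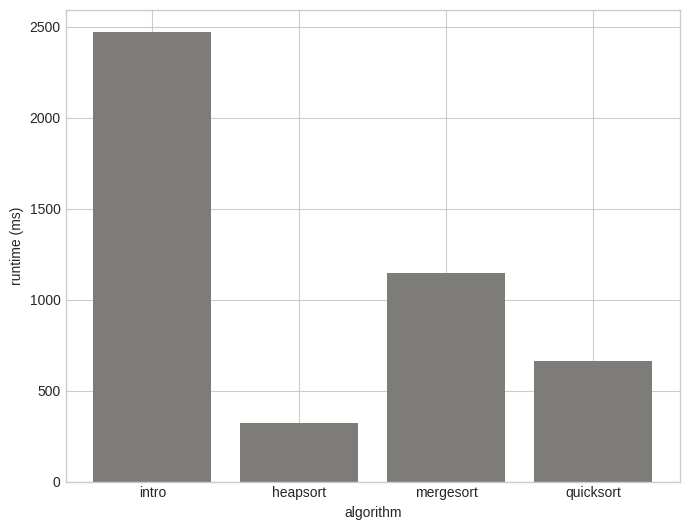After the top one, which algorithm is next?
mergesort

Top 3: intro ≈ 2500, mergesort ≈ 1000, quicksort ≈ 500.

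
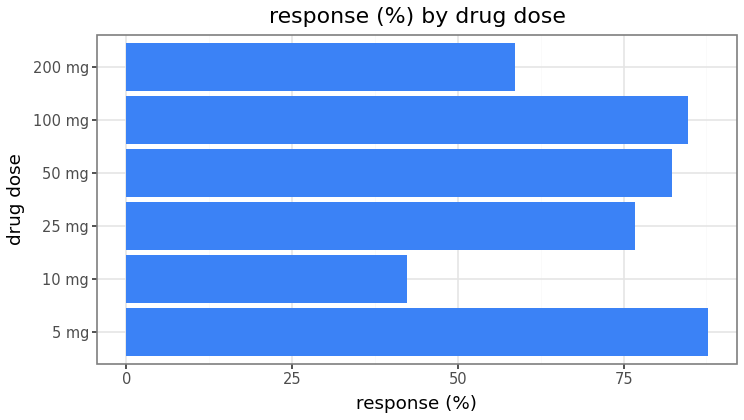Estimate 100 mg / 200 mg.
≈ 1.33×

100 mg ≈ 80, 200 mg ≈ 60; 80/60 ≈ 1.33.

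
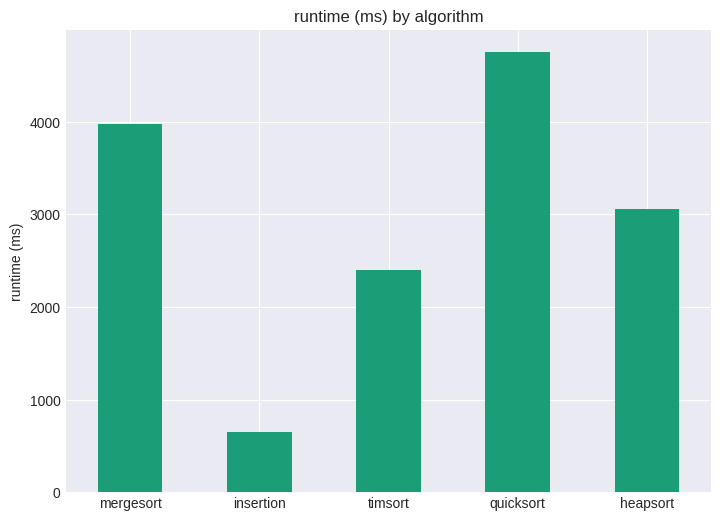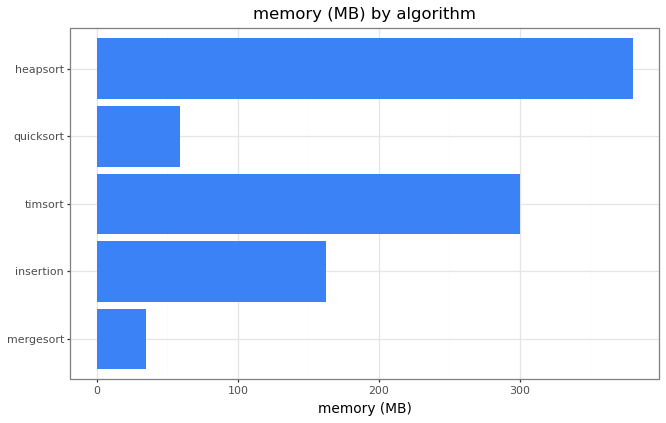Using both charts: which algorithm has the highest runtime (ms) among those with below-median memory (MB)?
Chart 2 median memory (MB) ≈ 150; below-median algorithms: mergesort, quicksort. Among those, quicksort has the highest runtime (ms) (≈ 5000).

quicksort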